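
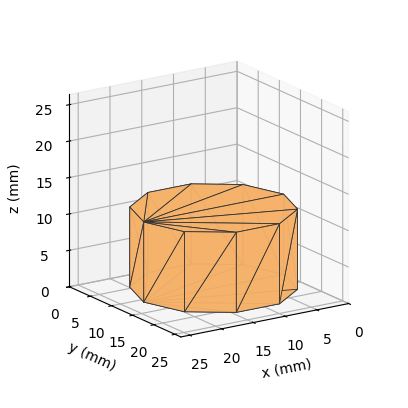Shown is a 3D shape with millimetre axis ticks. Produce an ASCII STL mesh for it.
Reading the render: the shape is a regular 10-sided prism (a cylinder approximated with 10 flat sides), circumscribed radius ≈ 11 mm, height ≈ 11 mm (dimensions read to the nearest mm from the axis ticks). For the STL, each face is triangulated and given an outward normal.

solid part
  facet normal 0.0000 0.0000 -1.0000
    outer loop
      vertex 14.40 21.46 0.00
      vertex 19.90 17.47 0.00
      vertex 22.00 11.00 0.00
    endloop
  endfacet
  facet normal 0.0000 0.0000 -1.0000
    outer loop
      vertex 7.60 21.46 0.00
      vertex 14.40 21.46 0.00
      vertex 22.00 11.00 0.00
    endloop
  endfacet
  facet normal 0.0000 0.0000 -1.0000
    outer loop
      vertex 2.10 17.47 0.00
      vertex 7.60 21.46 0.00
      vertex 22.00 11.00 0.00
    endloop
  endfacet
  facet normal 0.0000 0.0000 -1.0000
    outer loop
      vertex 0.00 11.00 0.00
      vertex 2.10 17.47 0.00
      vertex 22.00 11.00 0.00
    endloop
  endfacet
  facet normal 0.0000 0.0000 -1.0000
    outer loop
      vertex 2.10 4.53 0.00
      vertex 0.00 11.00 0.00
      vertex 22.00 11.00 0.00
    endloop
  endfacet
  facet normal 0.0000 0.0000 -1.0000
    outer loop
      vertex 7.60 0.54 0.00
      vertex 2.10 4.53 0.00
      vertex 22.00 11.00 0.00
    endloop
  endfacet
  facet normal 0.0000 0.0000 -1.0000
    outer loop
      vertex 14.40 0.54 0.00
      vertex 7.60 0.54 0.00
      vertex 22.00 11.00 0.00
    endloop
  endfacet
  facet normal 0.0000 0.0000 -1.0000
    outer loop
      vertex 19.90 4.53 0.00
      vertex 14.40 0.54 0.00
      vertex 22.00 11.00 0.00
    endloop
  endfacet
  facet normal 0.0000 0.0000 1.0000
    outer loop
      vertex 22.00 11.00 11.00
      vertex 19.90 17.47 11.00
      vertex 14.40 21.46 11.00
    endloop
  endfacet
  facet normal 0.0000 0.0000 1.0000
    outer loop
      vertex 22.00 11.00 11.00
      vertex 14.40 21.46 11.00
      vertex 7.60 21.46 11.00
    endloop
  endfacet
  facet normal 0.0000 0.0000 1.0000
    outer loop
      vertex 22.00 11.00 11.00
      vertex 7.60 21.46 11.00
      vertex 2.10 17.47 11.00
    endloop
  endfacet
  facet normal 0.0000 0.0000 1.0000
    outer loop
      vertex 22.00 11.00 11.00
      vertex 2.10 17.47 11.00
      vertex 0.00 11.00 11.00
    endloop
  endfacet
  facet normal 0.0000 0.0000 1.0000
    outer loop
      vertex 22.00 11.00 11.00
      vertex 0.00 11.00 11.00
      vertex 2.10 4.53 11.00
    endloop
  endfacet
  facet normal 0.0000 0.0000 1.0000
    outer loop
      vertex 22.00 11.00 11.00
      vertex 2.10 4.53 11.00
      vertex 7.60 0.54 11.00
    endloop
  endfacet
  facet normal 0.0000 0.0000 1.0000
    outer loop
      vertex 22.00 11.00 11.00
      vertex 7.60 0.54 11.00
      vertex 14.40 0.54 11.00
    endloop
  endfacet
  facet normal 0.0000 0.0000 1.0000
    outer loop
      vertex 22.00 11.00 11.00
      vertex 14.40 0.54 11.00
      vertex 19.90 4.53 11.00
    endloop
  endfacet
  facet normal 0.9512 0.3087 0.0000
    outer loop
      vertex 22.00 11.00 0.00
      vertex 19.90 17.47 0.00
      vertex 19.90 17.47 11.00
    endloop
  endfacet
  facet normal 0.9512 0.3087 0.0000
    outer loop
      vertex 22.00 11.00 0.00
      vertex 19.90 17.47 11.00
      vertex 22.00 11.00 11.00
    endloop
  endfacet
  facet normal 0.5872 0.8094 0.0000
    outer loop
      vertex 19.90 17.47 0.00
      vertex 14.40 21.46 0.00
      vertex 14.40 21.46 11.00
    endloop
  endfacet
  facet normal 0.5872 0.8094 0.0000
    outer loop
      vertex 19.90 17.47 0.00
      vertex 14.40 21.46 11.00
      vertex 19.90 17.47 11.00
    endloop
  endfacet
  facet normal 0.0000 1.0000 0.0000
    outer loop
      vertex 14.40 21.46 0.00
      vertex 7.60 21.46 0.00
      vertex 7.60 21.46 11.00
    endloop
  endfacet
  facet normal 0.0000 1.0000 0.0000
    outer loop
      vertex 14.40 21.46 0.00
      vertex 7.60 21.46 11.00
      vertex 14.40 21.46 11.00
    endloop
  endfacet
  facet normal -0.5872 0.8094 0.0000
    outer loop
      vertex 7.60 21.46 0.00
      vertex 2.10 17.47 0.00
      vertex 2.10 17.47 11.00
    endloop
  endfacet
  facet normal -0.5872 0.8094 0.0000
    outer loop
      vertex 7.60 21.46 0.00
      vertex 2.10 17.47 11.00
      vertex 7.60 21.46 11.00
    endloop
  endfacet
  facet normal -0.9512 0.3087 0.0000
    outer loop
      vertex 2.10 17.47 0.00
      vertex 0.00 11.00 0.00
      vertex 0.00 11.00 11.00
    endloop
  endfacet
  facet normal -0.9512 0.3087 0.0000
    outer loop
      vertex 2.10 17.47 0.00
      vertex 0.00 11.00 11.00
      vertex 2.10 17.47 11.00
    endloop
  endfacet
  facet normal -0.9512 -0.3087 0.0000
    outer loop
      vertex 0.00 11.00 0.00
      vertex 2.10 4.53 0.00
      vertex 2.10 4.53 11.00
    endloop
  endfacet
  facet normal -0.9512 -0.3087 0.0000
    outer loop
      vertex 0.00 11.00 0.00
      vertex 2.10 4.53 11.00
      vertex 0.00 11.00 11.00
    endloop
  endfacet
  facet normal -0.5872 -0.8094 0.0000
    outer loop
      vertex 2.10 4.53 0.00
      vertex 7.60 0.54 0.00
      vertex 7.60 0.54 11.00
    endloop
  endfacet
  facet normal -0.5872 -0.8094 0.0000
    outer loop
      vertex 2.10 4.53 0.00
      vertex 7.60 0.54 11.00
      vertex 2.10 4.53 11.00
    endloop
  endfacet
  facet normal 0.0000 -1.0000 0.0000
    outer loop
      vertex 7.60 0.54 0.00
      vertex 14.40 0.54 0.00
      vertex 14.40 0.54 11.00
    endloop
  endfacet
  facet normal 0.0000 -1.0000 0.0000
    outer loop
      vertex 7.60 0.54 0.00
      vertex 14.40 0.54 11.00
      vertex 7.60 0.54 11.00
    endloop
  endfacet
  facet normal 0.5872 -0.8094 0.0000
    outer loop
      vertex 14.40 0.54 0.00
      vertex 19.90 4.53 0.00
      vertex 19.90 4.53 11.00
    endloop
  endfacet
  facet normal 0.5872 -0.8094 0.0000
    outer loop
      vertex 14.40 0.54 0.00
      vertex 19.90 4.53 11.00
      vertex 14.40 0.54 11.00
    endloop
  endfacet
  facet normal 0.9512 -0.3087 0.0000
    outer loop
      vertex 19.90 4.53 0.00
      vertex 22.00 11.00 0.00
      vertex 22.00 11.00 11.00
    endloop
  endfacet
  facet normal 0.9512 -0.3087 0.0000
    outer loop
      vertex 19.90 4.53 0.00
      vertex 22.00 11.00 11.00
      vertex 19.90 4.53 11.00
    endloop
  endfacet
endsolid part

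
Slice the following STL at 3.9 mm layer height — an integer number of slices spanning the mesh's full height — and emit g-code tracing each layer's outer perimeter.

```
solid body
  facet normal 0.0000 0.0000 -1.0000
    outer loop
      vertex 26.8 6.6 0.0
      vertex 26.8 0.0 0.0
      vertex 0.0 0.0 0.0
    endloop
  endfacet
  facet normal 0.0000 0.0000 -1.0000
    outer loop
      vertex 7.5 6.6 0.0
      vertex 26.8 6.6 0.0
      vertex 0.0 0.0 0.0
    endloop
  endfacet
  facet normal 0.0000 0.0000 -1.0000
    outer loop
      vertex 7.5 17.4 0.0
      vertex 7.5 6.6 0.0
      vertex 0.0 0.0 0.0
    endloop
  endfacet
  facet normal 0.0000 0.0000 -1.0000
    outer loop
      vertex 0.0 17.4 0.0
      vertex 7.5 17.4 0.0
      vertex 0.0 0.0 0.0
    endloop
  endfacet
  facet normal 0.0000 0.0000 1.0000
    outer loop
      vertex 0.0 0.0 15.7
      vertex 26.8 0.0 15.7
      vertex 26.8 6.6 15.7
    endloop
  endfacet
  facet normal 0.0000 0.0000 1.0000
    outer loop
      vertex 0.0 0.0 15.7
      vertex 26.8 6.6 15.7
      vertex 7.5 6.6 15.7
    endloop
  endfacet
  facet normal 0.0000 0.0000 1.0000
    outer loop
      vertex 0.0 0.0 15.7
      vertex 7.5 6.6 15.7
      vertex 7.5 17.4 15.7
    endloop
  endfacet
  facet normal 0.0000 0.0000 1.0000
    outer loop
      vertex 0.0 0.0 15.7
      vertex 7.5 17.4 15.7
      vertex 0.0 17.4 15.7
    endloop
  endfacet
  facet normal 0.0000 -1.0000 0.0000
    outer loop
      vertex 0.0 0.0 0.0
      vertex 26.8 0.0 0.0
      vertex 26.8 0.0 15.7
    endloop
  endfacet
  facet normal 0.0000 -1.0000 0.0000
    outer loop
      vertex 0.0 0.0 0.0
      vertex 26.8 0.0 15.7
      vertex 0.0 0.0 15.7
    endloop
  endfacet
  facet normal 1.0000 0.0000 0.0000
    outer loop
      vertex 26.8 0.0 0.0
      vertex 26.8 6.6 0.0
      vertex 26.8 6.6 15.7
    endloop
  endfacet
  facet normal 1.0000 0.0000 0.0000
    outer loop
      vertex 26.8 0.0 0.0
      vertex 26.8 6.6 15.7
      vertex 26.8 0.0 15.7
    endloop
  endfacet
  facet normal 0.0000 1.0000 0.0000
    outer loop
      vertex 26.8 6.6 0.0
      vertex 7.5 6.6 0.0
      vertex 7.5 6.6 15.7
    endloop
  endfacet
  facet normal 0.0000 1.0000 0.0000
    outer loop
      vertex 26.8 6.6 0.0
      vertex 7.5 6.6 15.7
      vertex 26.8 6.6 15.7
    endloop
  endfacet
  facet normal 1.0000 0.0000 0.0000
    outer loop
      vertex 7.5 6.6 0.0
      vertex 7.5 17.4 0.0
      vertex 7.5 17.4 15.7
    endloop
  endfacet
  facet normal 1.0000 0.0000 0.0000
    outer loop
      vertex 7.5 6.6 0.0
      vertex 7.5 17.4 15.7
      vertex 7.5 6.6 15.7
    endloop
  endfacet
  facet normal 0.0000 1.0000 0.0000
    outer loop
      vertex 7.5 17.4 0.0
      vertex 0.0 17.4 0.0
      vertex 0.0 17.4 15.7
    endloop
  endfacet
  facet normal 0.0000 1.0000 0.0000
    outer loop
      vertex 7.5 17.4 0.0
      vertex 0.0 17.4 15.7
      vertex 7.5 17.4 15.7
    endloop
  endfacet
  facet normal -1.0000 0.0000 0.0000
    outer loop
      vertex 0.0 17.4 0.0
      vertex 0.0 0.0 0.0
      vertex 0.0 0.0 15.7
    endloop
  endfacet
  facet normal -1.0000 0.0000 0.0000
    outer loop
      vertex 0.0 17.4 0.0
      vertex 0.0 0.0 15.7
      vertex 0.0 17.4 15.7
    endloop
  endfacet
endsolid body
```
; perimeter-only toolpath
G21 ; units = mm
G90 ; absolute positioning
G28 ; home
; layer 1
G0 Z3.9
G0 X0.0 Y0.0
G1 X26.8 Y0.0
G1 X26.8 Y6.6
G1 X7.5 Y6.6
G1 X7.5 Y17.4
G1 X0.0 Y17.4
G1 X0.0 Y0.0
; layer 2
G0 Z7.8
G0 X0.0 Y0.0
G1 X26.8 Y0.0
G1 X26.8 Y6.6
G1 X7.5 Y6.6
G1 X7.5 Y17.4
G1 X0.0 Y17.4
G1 X0.0 Y0.0
; layer 3
G0 Z11.8
G0 X0.0 Y0.0
G1 X26.8 Y0.0
G1 X26.8 Y6.6
G1 X7.5 Y6.6
G1 X7.5 Y17.4
G1 X0.0 Y17.4
G1 X0.0 Y0.0
; layer 4
G0 Z15.7
G0 X0.0 Y0.0
G1 X26.8 Y0.0
G1 X26.8 Y6.6
G1 X7.5 Y6.6
G1 X7.5 Y17.4
G1 X0.0 Y17.4
G1 X0.0 Y0.0
M2 ; end

The solid is an L-shaped prism: outer 26.8 × 17.4 mm, arm thicknesses ≈ 6.6 mm (horizontal) and 7.5 mm (vertical), extruded 15.7 mm in z. Slicing at Δz = 3.9 mm — 4 equal slices spanning the solid's height, so layer i sits at z = i·h/4 — gives 4 non-empty perimeters. Each is a 6-segment closed polygon; G0 lifts to the layer z and rapids to the start vertex, then G1 traces the edges.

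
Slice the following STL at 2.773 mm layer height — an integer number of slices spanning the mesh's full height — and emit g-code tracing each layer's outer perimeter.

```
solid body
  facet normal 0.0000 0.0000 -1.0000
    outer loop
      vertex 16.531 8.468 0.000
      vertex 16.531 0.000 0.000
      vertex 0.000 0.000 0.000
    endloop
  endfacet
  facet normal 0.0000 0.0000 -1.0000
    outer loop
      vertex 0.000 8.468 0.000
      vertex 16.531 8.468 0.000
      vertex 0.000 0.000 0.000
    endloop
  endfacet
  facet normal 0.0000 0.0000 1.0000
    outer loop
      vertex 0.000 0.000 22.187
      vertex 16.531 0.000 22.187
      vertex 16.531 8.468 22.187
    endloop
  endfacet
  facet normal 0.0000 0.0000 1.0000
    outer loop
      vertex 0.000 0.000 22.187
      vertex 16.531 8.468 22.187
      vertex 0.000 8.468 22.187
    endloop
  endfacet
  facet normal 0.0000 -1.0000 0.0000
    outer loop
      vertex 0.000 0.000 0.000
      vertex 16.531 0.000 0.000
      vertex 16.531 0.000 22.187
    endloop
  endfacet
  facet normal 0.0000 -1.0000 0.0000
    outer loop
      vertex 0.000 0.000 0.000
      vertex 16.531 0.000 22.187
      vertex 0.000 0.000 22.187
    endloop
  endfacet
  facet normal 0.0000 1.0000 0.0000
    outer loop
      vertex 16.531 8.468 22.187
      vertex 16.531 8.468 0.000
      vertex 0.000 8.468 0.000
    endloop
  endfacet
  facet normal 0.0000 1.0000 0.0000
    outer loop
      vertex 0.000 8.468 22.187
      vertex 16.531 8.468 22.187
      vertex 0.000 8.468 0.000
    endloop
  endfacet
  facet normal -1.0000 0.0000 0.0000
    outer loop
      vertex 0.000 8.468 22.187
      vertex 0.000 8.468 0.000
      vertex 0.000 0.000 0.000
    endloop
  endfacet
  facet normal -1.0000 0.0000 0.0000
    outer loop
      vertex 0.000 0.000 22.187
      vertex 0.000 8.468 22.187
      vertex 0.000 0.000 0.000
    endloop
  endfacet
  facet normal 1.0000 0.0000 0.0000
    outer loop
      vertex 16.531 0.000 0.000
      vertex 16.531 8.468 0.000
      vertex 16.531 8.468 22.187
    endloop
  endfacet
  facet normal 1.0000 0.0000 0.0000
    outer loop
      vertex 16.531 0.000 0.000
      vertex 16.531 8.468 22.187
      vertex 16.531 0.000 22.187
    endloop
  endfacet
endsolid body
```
; perimeter-only toolpath
G21 ; units = mm
G90 ; absolute positioning
G28 ; home
; layer 1
G0 Z2.773
G0 X0.000 Y0.000
G1 X16.531 Y0.000
G1 X16.531 Y8.468
G1 X0.000 Y8.468
G1 X0.000 Y0.000
; layer 2
G0 Z5.547
G0 X0.000 Y0.000
G1 X16.531 Y0.000
G1 X16.531 Y8.468
G1 X0.000 Y8.468
G1 X0.000 Y0.000
; layer 3
G0 Z8.320
G0 X0.000 Y0.000
G1 X16.531 Y0.000
G1 X16.531 Y8.468
G1 X0.000 Y8.468
G1 X0.000 Y0.000
; layer 4
G0 Z11.094
G0 X0.000 Y0.000
G1 X16.531 Y0.000
G1 X16.531 Y8.468
G1 X0.000 Y8.468
G1 X0.000 Y0.000
; layer 5
G0 Z13.867
G0 X0.000 Y0.000
G1 X16.531 Y0.000
G1 X16.531 Y8.468
G1 X0.000 Y8.468
G1 X0.000 Y0.000
; layer 6
G0 Z16.640
G0 X0.000 Y0.000
G1 X16.531 Y0.000
G1 X16.531 Y8.468
G1 X0.000 Y8.468
G1 X0.000 Y0.000
; layer 7
G0 Z19.414
G0 X0.000 Y0.000
G1 X16.531 Y0.000
G1 X16.531 Y8.468
G1 X0.000 Y8.468
G1 X0.000 Y0.000
; layer 8
G0 Z22.187
G0 X0.000 Y0.000
G1 X16.531 Y0.000
G1 X16.531 Y8.468
G1 X0.000 Y8.468
G1 X0.000 Y0.000
M2 ; end

The solid is a rectangular box, roughly 16.5 × 8.47 mm footprint and 22.2 mm tall. Slicing at Δz = 2.773 mm — 8 equal slices spanning the solid's height, so layer i sits at z = i·h/8 — gives 8 non-empty perimeters. Each is a 4-segment closed polygon; G0 lifts to the layer z and rapids to the start vertex, then G1 traces the edges.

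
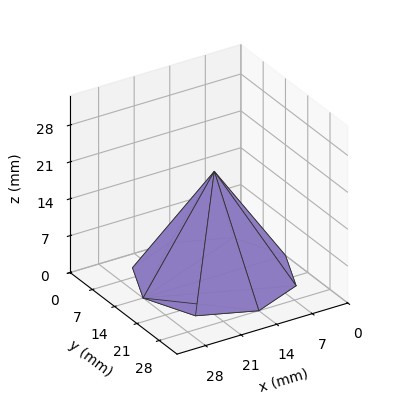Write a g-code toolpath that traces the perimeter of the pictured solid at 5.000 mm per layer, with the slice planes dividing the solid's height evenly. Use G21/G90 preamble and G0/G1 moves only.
Reading the render: the shape is a regular 8-sided pyramid, base circumscribed radius ≈ 14 mm, apex at z ≈ 20 mm (dimensions read to the nearest mm from the axis ticks). For the g-code, the solid's height is divided into equal slices at the stated Δz and each level perimeter traced with G1 moves after a G0 lift.

; perimeter-only toolpath
G21 ; units = mm
G90 ; absolute positioning
G28 ; home
; layer 1
G0 Z5.000
G0 X24.500 Y14.000
G1 X21.424 Y21.424
G1 X14.000 Y24.500
G1 X6.576 Y21.424
G1 X3.500 Y14.000
G1 X6.576 Y6.576
G1 X14.000 Y3.500
G1 X21.424 Y6.576
G1 X24.500 Y14.000
; layer 2
G0 Z10.000
G0 X21.000 Y14.000
G1 X18.950 Y18.950
G1 X14.000 Y21.000
G1 X9.050 Y18.950
G1 X7.000 Y14.000
G1 X9.050 Y9.050
G1 X14.000 Y7.000
G1 X18.950 Y9.050
G1 X21.000 Y14.000
; layer 3
G0 Z15.000
G0 X17.500 Y14.000
G1 X16.475 Y16.475
G1 X14.000 Y17.500
G1 X11.525 Y16.475
G1 X10.500 Y14.000
G1 X11.525 Y11.525
G1 X14.000 Y10.500
G1 X16.475 Y11.525
G1 X17.500 Y14.000
M2 ; end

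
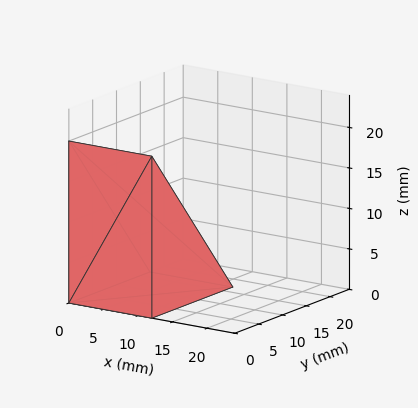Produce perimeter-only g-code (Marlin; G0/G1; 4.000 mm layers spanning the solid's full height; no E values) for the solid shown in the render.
Reading the render: the shape is a wedge (ramp): 12 × 17 mm base, rising to 20 mm along the y=0 edge and sloping linearly to z=0 at y=17 (dimensions read to the nearest mm from the axis ticks). For the g-code, the solid's height is divided into equal slices at the stated Δz and each level perimeter traced with G1 moves after a G0 lift.

; perimeter-only toolpath
G21 ; units = mm
G90 ; absolute positioning
G28 ; home
; layer 1
G0 Z4.000
G0 X0.000 Y0.000
G1 X12.000 Y0.000
G1 X12.000 Y13.600
G1 X0.000 Y13.600
G1 X0.000 Y0.000
; layer 2
G0 Z8.000
G0 X0.000 Y0.000
G1 X12.000 Y0.000
G1 X12.000 Y10.200
G1 X0.000 Y10.200
G1 X0.000 Y0.000
; layer 3
G0 Z12.000
G0 X0.000 Y0.000
G1 X12.000 Y0.000
G1 X12.000 Y6.800
G1 X0.000 Y6.800
G1 X0.000 Y0.000
; layer 4
G0 Z16.000
G0 X0.000 Y0.000
G1 X12.000 Y0.000
G1 X12.000 Y3.400
G1 X0.000 Y3.400
G1 X0.000 Y0.000
M2 ; end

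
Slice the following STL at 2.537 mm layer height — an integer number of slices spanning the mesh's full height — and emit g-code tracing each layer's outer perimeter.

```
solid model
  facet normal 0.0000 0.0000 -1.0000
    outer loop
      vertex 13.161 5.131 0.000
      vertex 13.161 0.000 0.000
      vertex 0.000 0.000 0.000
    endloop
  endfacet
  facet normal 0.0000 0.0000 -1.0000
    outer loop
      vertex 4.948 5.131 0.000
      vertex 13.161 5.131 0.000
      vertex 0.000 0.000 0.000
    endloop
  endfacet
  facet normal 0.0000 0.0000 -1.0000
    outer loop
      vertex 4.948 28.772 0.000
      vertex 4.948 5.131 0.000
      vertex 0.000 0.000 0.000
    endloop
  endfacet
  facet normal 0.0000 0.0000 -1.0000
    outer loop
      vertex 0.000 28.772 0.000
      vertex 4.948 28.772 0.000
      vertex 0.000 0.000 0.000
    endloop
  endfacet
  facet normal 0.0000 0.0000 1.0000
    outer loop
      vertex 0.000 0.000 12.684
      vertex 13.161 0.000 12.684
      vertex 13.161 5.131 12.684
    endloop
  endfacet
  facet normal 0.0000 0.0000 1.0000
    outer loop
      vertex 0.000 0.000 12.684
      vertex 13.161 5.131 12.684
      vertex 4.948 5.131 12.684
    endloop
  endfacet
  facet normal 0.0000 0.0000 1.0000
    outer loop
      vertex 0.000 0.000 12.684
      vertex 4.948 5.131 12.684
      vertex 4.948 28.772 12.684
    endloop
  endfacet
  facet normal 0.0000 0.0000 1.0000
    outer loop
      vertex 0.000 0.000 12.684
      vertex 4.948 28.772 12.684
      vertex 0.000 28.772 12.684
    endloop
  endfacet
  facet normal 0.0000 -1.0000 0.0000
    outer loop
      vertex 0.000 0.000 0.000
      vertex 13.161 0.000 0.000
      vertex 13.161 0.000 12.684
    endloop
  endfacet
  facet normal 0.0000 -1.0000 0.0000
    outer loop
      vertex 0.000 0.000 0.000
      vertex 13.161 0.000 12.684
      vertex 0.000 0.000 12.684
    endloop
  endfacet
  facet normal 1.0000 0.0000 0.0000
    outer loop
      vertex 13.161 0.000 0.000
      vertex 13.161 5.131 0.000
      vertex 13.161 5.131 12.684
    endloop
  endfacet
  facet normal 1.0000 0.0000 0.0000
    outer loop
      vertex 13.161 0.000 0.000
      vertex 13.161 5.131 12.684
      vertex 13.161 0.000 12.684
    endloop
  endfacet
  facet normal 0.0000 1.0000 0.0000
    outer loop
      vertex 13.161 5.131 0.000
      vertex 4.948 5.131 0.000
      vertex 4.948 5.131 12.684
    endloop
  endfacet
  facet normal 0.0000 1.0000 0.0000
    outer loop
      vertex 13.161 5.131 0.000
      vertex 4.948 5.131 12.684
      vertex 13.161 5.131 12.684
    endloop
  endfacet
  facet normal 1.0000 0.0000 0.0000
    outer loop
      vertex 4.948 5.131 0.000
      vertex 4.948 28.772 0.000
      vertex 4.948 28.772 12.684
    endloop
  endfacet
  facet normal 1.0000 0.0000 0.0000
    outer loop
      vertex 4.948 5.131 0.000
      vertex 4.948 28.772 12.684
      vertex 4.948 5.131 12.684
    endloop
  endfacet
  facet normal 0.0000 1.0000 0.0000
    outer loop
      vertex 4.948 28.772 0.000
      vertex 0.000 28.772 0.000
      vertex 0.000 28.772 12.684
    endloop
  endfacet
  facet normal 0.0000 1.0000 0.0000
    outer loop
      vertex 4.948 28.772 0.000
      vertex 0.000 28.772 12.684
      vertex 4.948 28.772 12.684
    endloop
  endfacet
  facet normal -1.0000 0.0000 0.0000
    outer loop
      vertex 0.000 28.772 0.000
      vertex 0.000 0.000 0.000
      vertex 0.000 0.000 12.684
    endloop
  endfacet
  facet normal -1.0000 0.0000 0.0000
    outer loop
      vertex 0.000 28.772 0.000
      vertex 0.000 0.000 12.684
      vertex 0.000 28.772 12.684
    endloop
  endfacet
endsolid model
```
; perimeter-only toolpath
G21 ; units = mm
G90 ; absolute positioning
G28 ; home
; layer 1
G0 Z2.537
G0 X0.000 Y0.000
G1 X13.161 Y0.000
G1 X13.161 Y5.131
G1 X4.948 Y5.131
G1 X4.948 Y28.772
G1 X0.000 Y28.772
G1 X0.000 Y0.000
; layer 2
G0 Z5.074
G0 X0.000 Y0.000
G1 X13.161 Y0.000
G1 X13.161 Y5.131
G1 X4.948 Y5.131
G1 X4.948 Y28.772
G1 X0.000 Y28.772
G1 X0.000 Y0.000
; layer 3
G0 Z7.610
G0 X0.000 Y0.000
G1 X13.161 Y0.000
G1 X13.161 Y5.131
G1 X4.948 Y5.131
G1 X4.948 Y28.772
G1 X0.000 Y28.772
G1 X0.000 Y0.000
; layer 4
G0 Z10.147
G0 X0.000 Y0.000
G1 X13.161 Y0.000
G1 X13.161 Y5.131
G1 X4.948 Y5.131
G1 X4.948 Y28.772
G1 X0.000 Y28.772
G1 X0.000 Y0.000
; layer 5
G0 Z12.684
G0 X0.000 Y0.000
G1 X13.161 Y0.000
G1 X13.161 Y5.131
G1 X4.948 Y5.131
G1 X4.948 Y28.772
G1 X0.000 Y28.772
G1 X0.000 Y0.000
M2 ; end

The solid is an L-shaped prism: outer 13.2 × 28.8 mm, arm thicknesses ≈ 5.13 mm (horizontal) and 4.95 mm (vertical), extruded 12.7 mm in z. Slicing at Δz = 2.537 mm — 5 equal slices spanning the solid's height, so layer i sits at z = i·h/5 — gives 5 non-empty perimeters. Each is a 6-segment closed polygon; G0 lifts to the layer z and rapids to the start vertex, then G1 traces the edges.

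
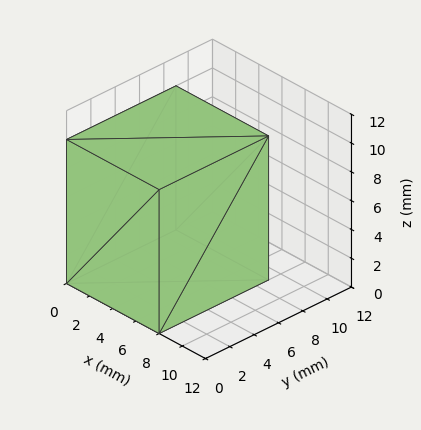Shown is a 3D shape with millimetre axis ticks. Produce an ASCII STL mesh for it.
Reading the render: the shape is a rectangular box, roughly 8 × 9 mm footprint and 10 mm tall (dimensions read to the nearest mm from the axis ticks). For the STL, each face is triangulated and given an outward normal.

solid part
  facet normal 0.0000 0.0000 -1.0000
    outer loop
      vertex 8.0 9.0 0.0
      vertex 8.0 0.0 0.0
      vertex 0.0 0.0 0.0
    endloop
  endfacet
  facet normal 0.0000 0.0000 -1.0000
    outer loop
      vertex 0.0 9.0 0.0
      vertex 8.0 9.0 0.0
      vertex 0.0 0.0 0.0
    endloop
  endfacet
  facet normal 0.0000 0.0000 1.0000
    outer loop
      vertex 0.0 0.0 10.0
      vertex 8.0 0.0 10.0
      vertex 8.0 9.0 10.0
    endloop
  endfacet
  facet normal 0.0000 0.0000 1.0000
    outer loop
      vertex 0.0 0.0 10.0
      vertex 8.0 9.0 10.0
      vertex 0.0 9.0 10.0
    endloop
  endfacet
  facet normal 0.0000 -1.0000 0.0000
    outer loop
      vertex 0.0 0.0 0.0
      vertex 8.0 0.0 0.0
      vertex 8.0 0.0 10.0
    endloop
  endfacet
  facet normal 0.0000 -1.0000 0.0000
    outer loop
      vertex 0.0 0.0 0.0
      vertex 8.0 0.0 10.0
      vertex 0.0 0.0 10.0
    endloop
  endfacet
  facet normal 0.0000 1.0000 0.0000
    outer loop
      vertex 8.0 9.0 10.0
      vertex 8.0 9.0 0.0
      vertex 0.0 9.0 0.0
    endloop
  endfacet
  facet normal 0.0000 1.0000 0.0000
    outer loop
      vertex 0.0 9.0 10.0
      vertex 8.0 9.0 10.0
      vertex 0.0 9.0 0.0
    endloop
  endfacet
  facet normal -1.0000 0.0000 0.0000
    outer loop
      vertex 0.0 9.0 10.0
      vertex 0.0 9.0 0.0
      vertex 0.0 0.0 0.0
    endloop
  endfacet
  facet normal -1.0000 0.0000 0.0000
    outer loop
      vertex 0.0 0.0 10.0
      vertex 0.0 9.0 10.0
      vertex 0.0 0.0 0.0
    endloop
  endfacet
  facet normal 1.0000 0.0000 0.0000
    outer loop
      vertex 8.0 0.0 0.0
      vertex 8.0 9.0 0.0
      vertex 8.0 9.0 10.0
    endloop
  endfacet
  facet normal 1.0000 0.0000 0.0000
    outer loop
      vertex 8.0 0.0 0.0
      vertex 8.0 9.0 10.0
      vertex 8.0 0.0 10.0
    endloop
  endfacet
endsolid part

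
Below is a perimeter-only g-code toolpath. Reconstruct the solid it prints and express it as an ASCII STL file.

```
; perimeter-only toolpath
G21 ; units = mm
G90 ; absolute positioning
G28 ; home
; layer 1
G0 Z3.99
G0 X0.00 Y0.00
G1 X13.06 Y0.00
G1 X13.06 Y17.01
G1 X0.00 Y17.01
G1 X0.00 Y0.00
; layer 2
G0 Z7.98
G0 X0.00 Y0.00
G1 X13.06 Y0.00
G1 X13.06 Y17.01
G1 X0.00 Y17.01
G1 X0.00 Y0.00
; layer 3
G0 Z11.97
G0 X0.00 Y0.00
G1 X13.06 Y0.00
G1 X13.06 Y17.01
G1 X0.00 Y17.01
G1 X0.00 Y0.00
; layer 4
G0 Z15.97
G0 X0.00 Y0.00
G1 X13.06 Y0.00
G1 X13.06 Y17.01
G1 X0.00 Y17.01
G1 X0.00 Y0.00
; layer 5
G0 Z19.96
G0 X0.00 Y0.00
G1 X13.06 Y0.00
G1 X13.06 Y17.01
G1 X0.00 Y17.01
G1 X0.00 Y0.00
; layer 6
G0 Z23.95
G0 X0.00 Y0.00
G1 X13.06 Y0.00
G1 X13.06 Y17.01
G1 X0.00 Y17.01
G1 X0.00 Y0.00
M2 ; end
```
solid part
  facet normal 0.0000 0.0000 -1.0000
    outer loop
      vertex 13.06 17.01 0.00
      vertex 13.06 0.00 0.00
      vertex 0.00 0.00 0.00
    endloop
  endfacet
  facet normal 0.0000 0.0000 -1.0000
    outer loop
      vertex 0.00 17.01 0.00
      vertex 13.06 17.01 0.00
      vertex 0.00 0.00 0.00
    endloop
  endfacet
  facet normal 0.0000 0.0000 1.0000
    outer loop
      vertex 0.00 0.00 23.95
      vertex 13.06 0.00 23.95
      vertex 13.06 17.01 23.95
    endloop
  endfacet
  facet normal 0.0000 0.0000 1.0000
    outer loop
      vertex 0.00 0.00 23.95
      vertex 13.06 17.01 23.95
      vertex 0.00 17.01 23.95
    endloop
  endfacet
  facet normal 0.0000 -1.0000 0.0000
    outer loop
      vertex 0.00 0.00 0.00
      vertex 13.06 0.00 0.00
      vertex 13.06 0.00 23.95
    endloop
  endfacet
  facet normal 0.0000 -1.0000 0.0000
    outer loop
      vertex 0.00 0.00 0.00
      vertex 13.06 0.00 23.95
      vertex 0.00 0.00 23.95
    endloop
  endfacet
  facet normal 0.0000 1.0000 0.0000
    outer loop
      vertex 13.06 17.01 23.95
      vertex 13.06 17.01 0.00
      vertex 0.00 17.01 0.00
    endloop
  endfacet
  facet normal 0.0000 1.0000 0.0000
    outer loop
      vertex 0.00 17.01 23.95
      vertex 13.06 17.01 23.95
      vertex 0.00 17.01 0.00
    endloop
  endfacet
  facet normal -1.0000 0.0000 0.0000
    outer loop
      vertex 0.00 17.01 23.95
      vertex 0.00 17.01 0.00
      vertex 0.00 0.00 0.00
    endloop
  endfacet
  facet normal -1.0000 0.0000 0.0000
    outer loop
      vertex 0.00 0.00 23.95
      vertex 0.00 17.01 23.95
      vertex 0.00 0.00 0.00
    endloop
  endfacet
  facet normal 1.0000 0.0000 0.0000
    outer loop
      vertex 13.06 0.00 0.00
      vertex 13.06 17.01 0.00
      vertex 13.06 17.01 23.95
    endloop
  endfacet
  facet normal 1.0000 0.0000 0.0000
    outer loop
      vertex 13.06 0.00 0.00
      vertex 13.06 17.01 23.95
      vertex 13.06 0.00 23.95
    endloop
  endfacet
endsolid part

The G0 Z moves step by Δz≈3.99 mm. Every layer's G1 loop is the same polygon, so the solid is a straight extrusion of it from z=0 to z≈23.9. Closing with flat bottom and top caps and triangulating gives 12 facets — a rectangular box, roughly 13.1 × 17 mm footprint and 23.9 mm tall.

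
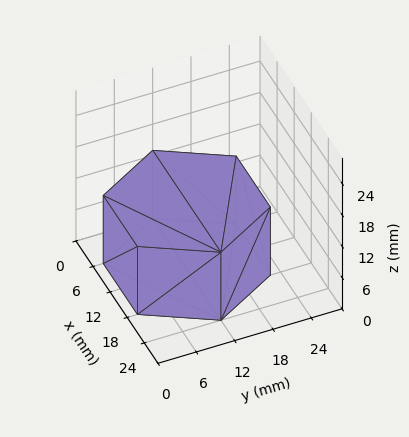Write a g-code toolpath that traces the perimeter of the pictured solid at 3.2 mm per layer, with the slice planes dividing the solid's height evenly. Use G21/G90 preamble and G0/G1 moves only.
Reading the render: the shape is a regular 6-sided prism (a cylinder approximated with 6 flat sides), circumscribed radius ≈ 12 mm, height ≈ 13 mm (dimensions read to the nearest mm from the axis ticks). For the g-code, the solid's height is divided into equal slices at the stated Δz and each level perimeter traced with G1 moves after a G0 lift.

; perimeter-only toolpath
G21 ; units = mm
G90 ; absolute positioning
G28 ; home
; layer 1
G0 Z3.2
G0 X24.0 Y12.0
G1 X18.0 Y22.4
G1 X6.0 Y22.4
G1 X0.0 Y12.0
G1 X6.0 Y1.6
G1 X18.0 Y1.6
G1 X24.0 Y12.0
; layer 2
G0 Z6.5
G0 X24.0 Y12.0
G1 X18.0 Y22.4
G1 X6.0 Y22.4
G1 X0.0 Y12.0
G1 X6.0 Y1.6
G1 X18.0 Y1.6
G1 X24.0 Y12.0
; layer 3
G0 Z9.8
G0 X24.0 Y12.0
G1 X18.0 Y22.4
G1 X6.0 Y22.4
G1 X0.0 Y12.0
G1 X6.0 Y1.6
G1 X18.0 Y1.6
G1 X24.0 Y12.0
; layer 4
G0 Z13.0
G0 X24.0 Y12.0
G1 X18.0 Y22.4
G1 X6.0 Y22.4
G1 X0.0 Y12.0
G1 X6.0 Y1.6
G1 X18.0 Y1.6
G1 X24.0 Y12.0
M2 ; end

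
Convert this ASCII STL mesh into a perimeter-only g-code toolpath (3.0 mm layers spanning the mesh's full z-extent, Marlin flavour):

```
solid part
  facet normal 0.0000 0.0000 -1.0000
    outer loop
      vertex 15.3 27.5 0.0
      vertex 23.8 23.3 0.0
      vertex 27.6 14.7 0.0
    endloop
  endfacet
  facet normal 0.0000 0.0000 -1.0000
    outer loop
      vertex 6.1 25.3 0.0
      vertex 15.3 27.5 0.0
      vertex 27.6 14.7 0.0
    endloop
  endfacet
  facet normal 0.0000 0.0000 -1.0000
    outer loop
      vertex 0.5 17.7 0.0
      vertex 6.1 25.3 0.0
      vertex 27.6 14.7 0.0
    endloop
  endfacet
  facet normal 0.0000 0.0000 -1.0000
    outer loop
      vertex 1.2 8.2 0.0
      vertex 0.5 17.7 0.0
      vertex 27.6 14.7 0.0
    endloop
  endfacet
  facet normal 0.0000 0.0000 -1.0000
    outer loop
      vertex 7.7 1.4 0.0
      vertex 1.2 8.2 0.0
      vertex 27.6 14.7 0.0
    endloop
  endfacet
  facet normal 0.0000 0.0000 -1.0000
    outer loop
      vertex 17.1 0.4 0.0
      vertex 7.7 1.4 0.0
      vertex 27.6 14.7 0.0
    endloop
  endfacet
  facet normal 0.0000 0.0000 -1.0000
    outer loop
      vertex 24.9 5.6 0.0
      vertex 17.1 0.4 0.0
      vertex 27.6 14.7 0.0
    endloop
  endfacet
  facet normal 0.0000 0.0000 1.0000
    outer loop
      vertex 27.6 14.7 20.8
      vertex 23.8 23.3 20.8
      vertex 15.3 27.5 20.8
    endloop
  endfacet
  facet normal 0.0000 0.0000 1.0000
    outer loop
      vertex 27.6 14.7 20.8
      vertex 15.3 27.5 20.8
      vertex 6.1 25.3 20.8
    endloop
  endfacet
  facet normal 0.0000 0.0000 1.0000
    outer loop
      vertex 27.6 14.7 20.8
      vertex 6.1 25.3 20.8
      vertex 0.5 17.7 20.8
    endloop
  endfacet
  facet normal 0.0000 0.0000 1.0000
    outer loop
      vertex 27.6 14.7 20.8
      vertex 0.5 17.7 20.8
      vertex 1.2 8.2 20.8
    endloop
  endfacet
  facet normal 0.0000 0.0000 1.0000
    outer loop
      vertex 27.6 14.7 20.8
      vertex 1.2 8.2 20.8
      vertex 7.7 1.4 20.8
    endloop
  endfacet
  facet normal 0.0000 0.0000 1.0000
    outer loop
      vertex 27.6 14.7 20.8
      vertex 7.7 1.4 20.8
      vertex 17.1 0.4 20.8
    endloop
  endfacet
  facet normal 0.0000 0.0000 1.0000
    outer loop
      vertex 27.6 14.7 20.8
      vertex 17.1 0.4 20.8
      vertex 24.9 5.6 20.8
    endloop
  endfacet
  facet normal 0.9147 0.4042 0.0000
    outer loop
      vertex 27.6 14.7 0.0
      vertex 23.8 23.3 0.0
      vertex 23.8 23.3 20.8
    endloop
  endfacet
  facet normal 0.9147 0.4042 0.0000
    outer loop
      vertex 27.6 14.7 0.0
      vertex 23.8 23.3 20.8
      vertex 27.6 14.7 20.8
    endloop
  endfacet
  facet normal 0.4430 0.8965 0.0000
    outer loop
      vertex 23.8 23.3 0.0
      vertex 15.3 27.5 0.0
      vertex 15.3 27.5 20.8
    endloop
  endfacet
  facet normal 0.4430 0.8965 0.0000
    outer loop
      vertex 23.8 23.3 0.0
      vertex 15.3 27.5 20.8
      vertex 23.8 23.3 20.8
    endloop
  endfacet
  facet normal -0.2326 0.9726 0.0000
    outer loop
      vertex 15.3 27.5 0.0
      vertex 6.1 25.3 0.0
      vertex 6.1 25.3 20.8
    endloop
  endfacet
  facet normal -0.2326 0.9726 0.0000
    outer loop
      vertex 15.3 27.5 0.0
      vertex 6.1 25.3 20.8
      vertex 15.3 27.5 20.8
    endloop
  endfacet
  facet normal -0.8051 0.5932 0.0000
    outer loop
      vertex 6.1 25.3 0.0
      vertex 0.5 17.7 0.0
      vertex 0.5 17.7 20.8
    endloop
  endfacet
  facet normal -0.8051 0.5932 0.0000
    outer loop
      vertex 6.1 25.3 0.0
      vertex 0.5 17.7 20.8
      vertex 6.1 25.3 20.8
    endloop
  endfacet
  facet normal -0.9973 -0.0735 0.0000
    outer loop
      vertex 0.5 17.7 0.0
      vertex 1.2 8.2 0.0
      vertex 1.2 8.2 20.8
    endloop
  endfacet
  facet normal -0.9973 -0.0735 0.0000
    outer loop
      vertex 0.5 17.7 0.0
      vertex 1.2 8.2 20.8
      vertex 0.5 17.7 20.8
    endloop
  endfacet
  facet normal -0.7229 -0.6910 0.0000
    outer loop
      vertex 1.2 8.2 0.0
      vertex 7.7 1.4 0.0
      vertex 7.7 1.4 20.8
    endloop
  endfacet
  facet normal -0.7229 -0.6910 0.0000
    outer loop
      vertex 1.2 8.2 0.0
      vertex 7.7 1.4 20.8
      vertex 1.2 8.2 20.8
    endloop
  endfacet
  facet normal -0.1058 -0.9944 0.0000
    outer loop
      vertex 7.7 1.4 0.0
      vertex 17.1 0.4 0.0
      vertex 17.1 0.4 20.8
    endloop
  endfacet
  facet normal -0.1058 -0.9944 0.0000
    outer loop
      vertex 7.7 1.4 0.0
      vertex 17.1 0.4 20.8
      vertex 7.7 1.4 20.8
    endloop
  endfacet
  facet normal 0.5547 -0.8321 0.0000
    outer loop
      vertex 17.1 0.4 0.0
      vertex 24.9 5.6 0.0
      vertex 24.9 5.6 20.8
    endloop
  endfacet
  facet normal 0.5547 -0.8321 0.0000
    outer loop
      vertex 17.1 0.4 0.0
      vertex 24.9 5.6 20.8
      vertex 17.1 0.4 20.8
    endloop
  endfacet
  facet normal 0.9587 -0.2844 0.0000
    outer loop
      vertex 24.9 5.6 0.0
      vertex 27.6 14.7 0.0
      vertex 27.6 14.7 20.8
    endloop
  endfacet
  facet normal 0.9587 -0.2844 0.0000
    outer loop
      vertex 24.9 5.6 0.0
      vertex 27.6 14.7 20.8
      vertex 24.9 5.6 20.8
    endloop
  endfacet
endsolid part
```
; perimeter-only toolpath
G21 ; units = mm
G90 ; absolute positioning
G28 ; home
; layer 1
G0 Z3.0
G0 X27.6 Y14.7
G1 X23.8 Y23.3
G1 X15.3 Y27.5
G1 X6.1 Y25.3
G1 X0.5 Y17.7
G1 X1.2 Y8.2
G1 X7.7 Y1.4
G1 X17.1 Y0.4
G1 X24.9 Y5.6
G1 X27.6 Y14.7
; layer 2
G0 Z5.9
G0 X27.6 Y14.7
G1 X23.8 Y23.3
G1 X15.3 Y27.5
G1 X6.1 Y25.3
G1 X0.5 Y17.7
G1 X1.2 Y8.2
G1 X7.7 Y1.4
G1 X17.1 Y0.4
G1 X24.9 Y5.6
G1 X27.6 Y14.7
; layer 3
G0 Z8.9
G0 X27.6 Y14.7
G1 X23.8 Y23.3
G1 X15.3 Y27.5
G1 X6.1 Y25.3
G1 X0.5 Y17.7
G1 X1.2 Y8.2
G1 X7.7 Y1.4
G1 X17.1 Y0.4
G1 X24.9 Y5.6
G1 X27.6 Y14.7
; layer 4
G0 Z11.9
G0 X27.6 Y14.7
G1 X23.8 Y23.3
G1 X15.3 Y27.5
G1 X6.1 Y25.3
G1 X0.5 Y17.7
G1 X1.2 Y8.2
G1 X7.7 Y1.4
G1 X17.1 Y0.4
G1 X24.9 Y5.6
G1 X27.6 Y14.7
; layer 5
G0 Z14.9
G0 X27.6 Y14.7
G1 X23.8 Y23.3
G1 X15.3 Y27.5
G1 X6.1 Y25.3
G1 X0.5 Y17.7
G1 X1.2 Y8.2
G1 X7.7 Y1.4
G1 X17.1 Y0.4
G1 X24.9 Y5.6
G1 X27.6 Y14.7
; layer 6
G0 Z17.8
G0 X27.6 Y14.7
G1 X23.8 Y23.3
G1 X15.3 Y27.5
G1 X6.1 Y25.3
G1 X0.5 Y17.7
G1 X1.2 Y8.2
G1 X7.7 Y1.4
G1 X17.1 Y0.4
G1 X24.9 Y5.6
G1 X27.6 Y14.7
; layer 7
G0 Z20.8
G0 X27.6 Y14.7
G1 X23.8 Y23.3
G1 X15.3 Y27.5
G1 X6.1 Y25.3
G1 X0.5 Y17.7
G1 X1.2 Y8.2
G1 X7.7 Y1.4
G1 X17.1 Y0.4
G1 X24.9 Y5.6
G1 X27.6 Y14.7
M2 ; end

The solid is a regular 9-sided prism (a cylinder approximated with 9 flat sides), circumscribed radius ≈ 13.8 mm, height ≈ 20.8 mm. Slicing at Δz = 3.0 mm — 7 equal slices spanning the solid's height, so layer i sits at z = i·h/7 — gives 7 non-empty perimeters. Each is a 9-segment closed polygon; G0 lifts to the layer z and rapids to the start vertex, then G1 traces the edges.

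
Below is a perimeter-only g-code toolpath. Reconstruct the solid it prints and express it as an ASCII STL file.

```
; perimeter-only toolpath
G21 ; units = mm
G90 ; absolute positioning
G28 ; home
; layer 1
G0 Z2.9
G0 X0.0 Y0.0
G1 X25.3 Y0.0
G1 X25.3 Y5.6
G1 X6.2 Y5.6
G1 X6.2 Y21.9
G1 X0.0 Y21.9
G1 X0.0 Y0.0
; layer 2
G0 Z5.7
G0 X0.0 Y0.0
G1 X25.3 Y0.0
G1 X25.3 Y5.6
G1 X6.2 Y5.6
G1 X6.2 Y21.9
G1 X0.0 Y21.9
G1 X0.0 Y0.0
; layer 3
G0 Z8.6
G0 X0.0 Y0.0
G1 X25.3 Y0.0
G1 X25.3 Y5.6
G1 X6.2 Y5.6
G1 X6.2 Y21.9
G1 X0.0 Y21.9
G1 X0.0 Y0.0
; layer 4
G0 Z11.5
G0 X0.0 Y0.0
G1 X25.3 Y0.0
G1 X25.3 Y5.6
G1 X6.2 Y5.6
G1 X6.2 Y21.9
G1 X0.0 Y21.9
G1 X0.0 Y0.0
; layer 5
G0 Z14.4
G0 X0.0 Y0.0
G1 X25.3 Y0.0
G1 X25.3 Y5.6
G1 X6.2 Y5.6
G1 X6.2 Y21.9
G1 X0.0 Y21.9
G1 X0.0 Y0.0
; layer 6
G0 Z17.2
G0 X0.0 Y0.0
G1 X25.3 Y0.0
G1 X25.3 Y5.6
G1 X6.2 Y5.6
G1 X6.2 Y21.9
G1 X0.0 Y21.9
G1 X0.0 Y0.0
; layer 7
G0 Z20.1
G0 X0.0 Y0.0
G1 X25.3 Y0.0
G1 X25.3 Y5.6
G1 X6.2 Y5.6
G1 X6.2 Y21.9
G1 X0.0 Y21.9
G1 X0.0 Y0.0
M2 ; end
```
solid part
  facet normal 0.0000 0.0000 -1.0000
    outer loop
      vertex 25.3 5.6 0.0
      vertex 25.3 0.0 0.0
      vertex 0.0 0.0 0.0
    endloop
  endfacet
  facet normal 0.0000 0.0000 -1.0000
    outer loop
      vertex 6.2 5.6 0.0
      vertex 25.3 5.6 0.0
      vertex 0.0 0.0 0.0
    endloop
  endfacet
  facet normal 0.0000 0.0000 -1.0000
    outer loop
      vertex 6.2 21.9 0.0
      vertex 6.2 5.6 0.0
      vertex 0.0 0.0 0.0
    endloop
  endfacet
  facet normal 0.0000 0.0000 -1.0000
    outer loop
      vertex 0.0 21.9 0.0
      vertex 6.2 21.9 0.0
      vertex 0.0 0.0 0.0
    endloop
  endfacet
  facet normal 0.0000 0.0000 1.0000
    outer loop
      vertex 0.0 0.0 20.1
      vertex 25.3 0.0 20.1
      vertex 25.3 5.6 20.1
    endloop
  endfacet
  facet normal 0.0000 0.0000 1.0000
    outer loop
      vertex 0.0 0.0 20.1
      vertex 25.3 5.6 20.1
      vertex 6.2 5.6 20.1
    endloop
  endfacet
  facet normal 0.0000 0.0000 1.0000
    outer loop
      vertex 0.0 0.0 20.1
      vertex 6.2 5.6 20.1
      vertex 6.2 21.9 20.1
    endloop
  endfacet
  facet normal 0.0000 0.0000 1.0000
    outer loop
      vertex 0.0 0.0 20.1
      vertex 6.2 21.9 20.1
      vertex 0.0 21.9 20.1
    endloop
  endfacet
  facet normal 0.0000 -1.0000 0.0000
    outer loop
      vertex 0.0 0.0 0.0
      vertex 25.3 0.0 0.0
      vertex 25.3 0.0 20.1
    endloop
  endfacet
  facet normal 0.0000 -1.0000 0.0000
    outer loop
      vertex 0.0 0.0 0.0
      vertex 25.3 0.0 20.1
      vertex 0.0 0.0 20.1
    endloop
  endfacet
  facet normal 1.0000 0.0000 0.0000
    outer loop
      vertex 25.3 0.0 0.0
      vertex 25.3 5.6 0.0
      vertex 25.3 5.6 20.1
    endloop
  endfacet
  facet normal 1.0000 0.0000 0.0000
    outer loop
      vertex 25.3 0.0 0.0
      vertex 25.3 5.6 20.1
      vertex 25.3 0.0 20.1
    endloop
  endfacet
  facet normal 0.0000 1.0000 0.0000
    outer loop
      vertex 25.3 5.6 0.0
      vertex 6.2 5.6 0.0
      vertex 6.2 5.6 20.1
    endloop
  endfacet
  facet normal 0.0000 1.0000 0.0000
    outer loop
      vertex 25.3 5.6 0.0
      vertex 6.2 5.6 20.1
      vertex 25.3 5.6 20.1
    endloop
  endfacet
  facet normal 1.0000 0.0000 0.0000
    outer loop
      vertex 6.2 5.6 0.0
      vertex 6.2 21.9 0.0
      vertex 6.2 21.9 20.1
    endloop
  endfacet
  facet normal 1.0000 0.0000 0.0000
    outer loop
      vertex 6.2 5.6 0.0
      vertex 6.2 21.9 20.1
      vertex 6.2 5.6 20.1
    endloop
  endfacet
  facet normal 0.0000 1.0000 0.0000
    outer loop
      vertex 6.2 21.9 0.0
      vertex 0.0 21.9 0.0
      vertex 0.0 21.9 20.1
    endloop
  endfacet
  facet normal 0.0000 1.0000 0.0000
    outer loop
      vertex 6.2 21.9 0.0
      vertex 0.0 21.9 20.1
      vertex 6.2 21.9 20.1
    endloop
  endfacet
  facet normal -1.0000 0.0000 0.0000
    outer loop
      vertex 0.0 21.9 0.0
      vertex 0.0 0.0 0.0
      vertex 0.0 0.0 20.1
    endloop
  endfacet
  facet normal -1.0000 0.0000 0.0000
    outer loop
      vertex 0.0 21.9 0.0
      vertex 0.0 0.0 20.1
      vertex 0.0 21.9 20.1
    endloop
  endfacet
endsolid part

The G0 Z moves step by Δz≈2.9 mm. Every layer's G1 loop is the same polygon, so the solid is a straight extrusion of it from z=0 to z≈20.1. Closing with flat bottom and top caps and triangulating gives 20 facets — an L-shaped prism: outer 25.3 × 21.9 mm, arm thicknesses ≈ 5.6 mm (horizontal) and 6.2 mm (vertical), extruded 20.1 mm in z.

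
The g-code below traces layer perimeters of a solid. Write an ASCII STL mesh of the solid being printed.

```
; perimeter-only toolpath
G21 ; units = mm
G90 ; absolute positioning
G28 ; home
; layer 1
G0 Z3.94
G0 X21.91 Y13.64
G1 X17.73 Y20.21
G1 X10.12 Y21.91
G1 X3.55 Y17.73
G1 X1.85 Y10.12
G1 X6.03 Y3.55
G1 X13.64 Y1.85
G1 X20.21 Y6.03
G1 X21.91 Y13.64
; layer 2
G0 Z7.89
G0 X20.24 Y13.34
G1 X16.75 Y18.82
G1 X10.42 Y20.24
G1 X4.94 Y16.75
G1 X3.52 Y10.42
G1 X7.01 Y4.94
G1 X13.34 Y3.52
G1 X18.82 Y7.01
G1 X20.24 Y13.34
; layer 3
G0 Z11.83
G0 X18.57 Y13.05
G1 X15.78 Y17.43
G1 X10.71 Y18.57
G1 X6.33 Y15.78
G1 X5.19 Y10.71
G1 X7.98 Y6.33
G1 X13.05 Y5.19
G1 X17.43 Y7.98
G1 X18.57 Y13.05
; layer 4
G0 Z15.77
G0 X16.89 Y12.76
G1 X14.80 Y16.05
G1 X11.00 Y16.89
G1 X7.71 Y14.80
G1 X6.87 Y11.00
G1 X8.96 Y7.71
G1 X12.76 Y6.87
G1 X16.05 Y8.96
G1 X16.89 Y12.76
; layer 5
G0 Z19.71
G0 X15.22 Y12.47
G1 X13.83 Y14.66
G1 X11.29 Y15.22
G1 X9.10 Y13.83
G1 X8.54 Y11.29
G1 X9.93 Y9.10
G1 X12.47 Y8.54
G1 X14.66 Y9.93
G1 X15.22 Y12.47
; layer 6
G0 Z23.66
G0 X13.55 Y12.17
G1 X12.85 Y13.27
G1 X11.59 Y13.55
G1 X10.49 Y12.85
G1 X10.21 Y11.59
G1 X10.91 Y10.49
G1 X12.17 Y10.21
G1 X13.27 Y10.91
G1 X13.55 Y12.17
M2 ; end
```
solid part
  facet normal 0.0000 0.0000 -1.0000
    outer loop
      vertex 9.83 23.58 0.00
      vertex 18.70 21.60 0.00
      vertex 23.58 13.93 0.00
    endloop
  endfacet
  facet normal 0.0000 0.0000 -1.0000
    outer loop
      vertex 2.16 18.70 0.00
      vertex 9.83 23.58 0.00
      vertex 23.58 13.93 0.00
    endloop
  endfacet
  facet normal 0.0000 0.0000 -1.0000
    outer loop
      vertex 0.18 9.83 0.00
      vertex 2.16 18.70 0.00
      vertex 23.58 13.93 0.00
    endloop
  endfacet
  facet normal 0.0000 0.0000 -1.0000
    outer loop
      vertex 5.06 2.16 0.00
      vertex 0.18 9.83 0.00
      vertex 23.58 13.93 0.00
    endloop
  endfacet
  facet normal 0.0000 0.0000 -1.0000
    outer loop
      vertex 13.93 0.18 0.00
      vertex 5.06 2.16 0.00
      vertex 23.58 13.93 0.00
    endloop
  endfacet
  facet normal 0.0000 0.0000 -1.0000
    outer loop
      vertex 21.60 5.06 0.00
      vertex 13.93 0.18 0.00
      vertex 23.58 13.93 0.00
    endloop
  endfacet
  facet normal 0.7840 0.4988 0.3694
    outer loop
      vertex 23.58 13.93 0.00
      vertex 18.70 21.60 0.00
      vertex 11.88 11.88 27.60
    endloop
  endfacet
  facet normal 0.2025 0.9069 0.3694
    outer loop
      vertex 18.70 21.60 0.00
      vertex 9.83 23.58 0.00
      vertex 11.88 11.88 27.60
    endloop
  endfacet
  facet normal -0.4988 0.7840 0.3694
    outer loop
      vertex 9.83 23.58 0.00
      vertex 2.16 18.70 0.00
      vertex 11.88 11.88 27.60
    endloop
  endfacet
  facet normal -0.9069 0.2025 0.3694
    outer loop
      vertex 2.16 18.70 0.00
      vertex 0.18 9.83 0.00
      vertex 11.88 11.88 27.60
    endloop
  endfacet
  facet normal -0.7840 -0.4988 0.3694
    outer loop
      vertex 0.18 9.83 0.00
      vertex 5.06 2.16 0.00
      vertex 11.88 11.88 27.60
    endloop
  endfacet
  facet normal -0.2025 -0.9069 0.3694
    outer loop
      vertex 5.06 2.16 0.00
      vertex 13.93 0.18 0.00
      vertex 11.88 11.88 27.60
    endloop
  endfacet
  facet normal 0.4988 -0.7840 0.3694
    outer loop
      vertex 13.93 0.18 0.00
      vertex 21.60 5.06 0.00
      vertex 11.88 11.88 27.60
    endloop
  endfacet
  facet normal 0.9069 -0.2025 0.3694
    outer loop
      vertex 21.60 5.06 0.00
      vertex 23.58 13.93 0.00
      vertex 11.88 11.88 27.60
    endloop
  endfacet
endsolid part

The G0 Z moves step by Δz≈3.94 mm. The G1 loops shrink linearly with z, so the solid tapers from its base footprint up to z≈27.6. Closing with a flat bottom cap and the tapered top and triangulating gives 14 facets — a regular 8-sided pyramid, base circumscribed radius ≈ 11.9 mm, apex at z ≈ 27.6 mm.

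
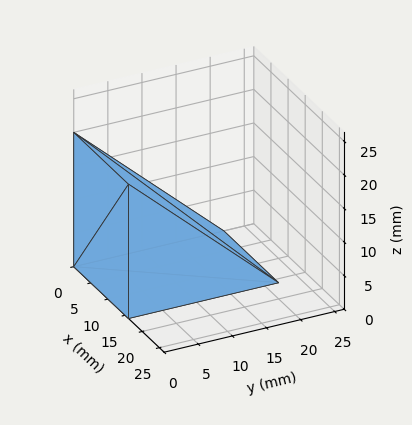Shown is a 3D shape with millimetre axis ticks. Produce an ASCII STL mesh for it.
Reading the render: the shape is a wedge (ramp): 16 × 22 mm base, rising to 20 mm along the y=0 edge and sloping linearly to z=0 at y=22 (dimensions read to the nearest mm from the axis ticks). For the STL, each face is triangulated and given an outward normal.

solid part
  facet normal 0.0000 0.0000 -1.0000
    outer loop
      vertex 16.000 22.000 0.000
      vertex 16.000 0.000 0.000
      vertex 0.000 0.000 0.000
    endloop
  endfacet
  facet normal 0.0000 0.0000 -1.0000
    outer loop
      vertex 0.000 22.000 0.000
      vertex 16.000 22.000 0.000
      vertex 0.000 0.000 0.000
    endloop
  endfacet
  facet normal 0.0000 -1.0000 0.0000
    outer loop
      vertex 0.000 0.000 0.000
      vertex 16.000 0.000 0.000
      vertex 16.000 0.000 20.000
    endloop
  endfacet
  facet normal 0.0000 -1.0000 0.0000
    outer loop
      vertex 0.000 0.000 0.000
      vertex 16.000 0.000 20.000
      vertex 0.000 0.000 20.000
    endloop
  endfacet
  facet normal 0.0000 0.6727 0.7399
    outer loop
      vertex 0.000 0.000 20.000
      vertex 16.000 0.000 20.000
      vertex 16.000 22.000 0.000
    endloop
  endfacet
  facet normal 0.0000 0.6727 0.7399
    outer loop
      vertex 0.000 0.000 20.000
      vertex 16.000 22.000 0.000
      vertex 0.000 22.000 0.000
    endloop
  endfacet
  facet normal -1.0000 0.0000 0.0000
    outer loop
      vertex 0.000 0.000 20.000
      vertex 0.000 22.000 0.000
      vertex 0.000 0.000 0.000
    endloop
  endfacet
  facet normal 1.0000 0.0000 0.0000
    outer loop
      vertex 16.000 0.000 0.000
      vertex 16.000 22.000 0.000
      vertex 16.000 0.000 20.000
    endloop
  endfacet
endsolid part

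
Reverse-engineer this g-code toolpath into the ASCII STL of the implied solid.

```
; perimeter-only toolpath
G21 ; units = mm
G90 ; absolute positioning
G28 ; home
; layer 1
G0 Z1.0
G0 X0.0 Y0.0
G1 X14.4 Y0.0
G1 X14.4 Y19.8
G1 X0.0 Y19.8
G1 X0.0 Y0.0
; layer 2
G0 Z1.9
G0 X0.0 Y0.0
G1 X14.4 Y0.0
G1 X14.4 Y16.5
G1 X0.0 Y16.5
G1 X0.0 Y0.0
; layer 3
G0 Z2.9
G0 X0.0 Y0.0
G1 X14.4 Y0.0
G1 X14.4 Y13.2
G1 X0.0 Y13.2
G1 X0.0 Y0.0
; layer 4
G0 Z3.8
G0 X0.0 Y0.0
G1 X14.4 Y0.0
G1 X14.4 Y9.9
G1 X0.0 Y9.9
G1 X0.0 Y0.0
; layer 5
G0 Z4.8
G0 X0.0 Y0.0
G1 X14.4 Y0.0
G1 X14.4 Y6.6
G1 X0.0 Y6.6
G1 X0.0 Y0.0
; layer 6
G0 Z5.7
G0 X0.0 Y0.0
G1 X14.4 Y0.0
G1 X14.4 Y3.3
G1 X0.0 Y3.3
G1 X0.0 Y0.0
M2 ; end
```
solid part
  facet normal 0.0000 0.0000 -1.0000
    outer loop
      vertex 14.4 23.1 0.0
      vertex 14.4 0.0 0.0
      vertex 0.0 0.0 0.0
    endloop
  endfacet
  facet normal 0.0000 0.0000 -1.0000
    outer loop
      vertex 0.0 23.1 0.0
      vertex 14.4 23.1 0.0
      vertex 0.0 0.0 0.0
    endloop
  endfacet
  facet normal 0.0000 -1.0000 0.0000
    outer loop
      vertex 0.0 0.0 0.0
      vertex 14.4 0.0 0.0
      vertex 14.4 0.0 6.7
    endloop
  endfacet
  facet normal 0.0000 -1.0000 0.0000
    outer loop
      vertex 0.0 0.0 0.0
      vertex 14.4 0.0 6.7
      vertex 0.0 0.0 6.7
    endloop
  endfacet
  facet normal 0.0000 0.2786 0.9604
    outer loop
      vertex 0.0 0.0 6.7
      vertex 14.4 0.0 6.7
      vertex 14.4 23.1 0.0
    endloop
  endfacet
  facet normal 0.0000 0.2786 0.9604
    outer loop
      vertex 0.0 0.0 6.7
      vertex 14.4 23.1 0.0
      vertex 0.0 23.1 0.0
    endloop
  endfacet
  facet normal -1.0000 0.0000 0.0000
    outer loop
      vertex 0.0 0.0 6.7
      vertex 0.0 23.1 0.0
      vertex 0.0 0.0 0.0
    endloop
  endfacet
  facet normal 1.0000 0.0000 0.0000
    outer loop
      vertex 14.4 0.0 0.0
      vertex 14.4 23.1 0.0
      vertex 14.4 0.0 6.7
    endloop
  endfacet
endsolid part

The G0 Z moves step by Δz≈1.0 mm. The G1 loops shrink linearly with z, so the solid tapers from its base footprint up to z≈6.7. Closing with a flat bottom cap and the tapered top and triangulating gives 8 facets — a wedge (ramp): 14.4 × 23.1 mm base, rising to 6.7 mm along the y=0 edge and sloping linearly to z=0 at y=23.1.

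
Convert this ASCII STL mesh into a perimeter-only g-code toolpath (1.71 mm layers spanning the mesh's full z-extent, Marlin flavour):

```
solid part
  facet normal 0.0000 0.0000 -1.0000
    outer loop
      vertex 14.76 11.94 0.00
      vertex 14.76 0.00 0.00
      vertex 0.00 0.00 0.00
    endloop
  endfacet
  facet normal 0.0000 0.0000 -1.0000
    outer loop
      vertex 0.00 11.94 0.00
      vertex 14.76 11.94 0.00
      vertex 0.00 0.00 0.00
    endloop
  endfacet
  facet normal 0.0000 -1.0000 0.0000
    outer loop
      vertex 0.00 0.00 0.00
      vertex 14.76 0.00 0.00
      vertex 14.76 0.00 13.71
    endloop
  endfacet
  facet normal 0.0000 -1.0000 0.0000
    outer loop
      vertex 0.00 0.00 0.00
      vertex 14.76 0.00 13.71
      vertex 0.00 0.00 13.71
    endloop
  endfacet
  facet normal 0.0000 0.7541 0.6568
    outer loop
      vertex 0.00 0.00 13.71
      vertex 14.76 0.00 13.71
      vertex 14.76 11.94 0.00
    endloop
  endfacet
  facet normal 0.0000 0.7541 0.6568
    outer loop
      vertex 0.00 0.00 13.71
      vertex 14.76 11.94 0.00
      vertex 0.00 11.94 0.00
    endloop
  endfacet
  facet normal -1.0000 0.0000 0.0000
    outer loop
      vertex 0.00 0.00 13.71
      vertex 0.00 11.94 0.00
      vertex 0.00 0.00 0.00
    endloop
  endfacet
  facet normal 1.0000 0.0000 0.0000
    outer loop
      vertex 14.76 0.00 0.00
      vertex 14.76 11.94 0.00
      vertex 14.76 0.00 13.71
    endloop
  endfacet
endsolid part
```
; perimeter-only toolpath
G21 ; units = mm
G90 ; absolute positioning
G28 ; home
; layer 1
G0 Z1.71
G0 X0.00 Y0.00
G1 X14.76 Y0.00
G1 X14.76 Y10.45
G1 X0.00 Y10.45
G1 X0.00 Y0.00
; layer 2
G0 Z3.43
G0 X0.00 Y0.00
G1 X14.76 Y0.00
G1 X14.76 Y8.96
G1 X0.00 Y8.96
G1 X0.00 Y0.00
; layer 3
G0 Z5.14
G0 X0.00 Y0.00
G1 X14.76 Y0.00
G1 X14.76 Y7.46
G1 X0.00 Y7.46
G1 X0.00 Y0.00
; layer 4
G0 Z6.86
G0 X0.00 Y0.00
G1 X14.76 Y0.00
G1 X14.76 Y5.97
G1 X0.00 Y5.97
G1 X0.00 Y0.00
; layer 5
G0 Z8.57
G0 X0.00 Y0.00
G1 X14.76 Y0.00
G1 X14.76 Y4.48
G1 X0.00 Y4.48
G1 X0.00 Y0.00
; layer 6
G0 Z10.28
G0 X0.00 Y0.00
G1 X14.76 Y0.00
G1 X14.76 Y2.98
G1 X0.00 Y2.98
G1 X0.00 Y0.00
; layer 7
G0 Z12.00
G0 X0.00 Y0.00
G1 X14.76 Y0.00
G1 X14.76 Y1.49
G1 X0.00 Y1.49
G1 X0.00 Y0.00
M2 ; end

The solid is a wedge (ramp): 14.8 × 11.9 mm base, rising to 13.7 mm along the y=0 edge and sloping linearly to z=0 at y=11.9. Slicing at Δz = 1.71 mm — 8 equal slices spanning the solid's height, so layer i sits at z = i·h/8 — gives 7 non-empty perimeters. Each is a 4-segment closed polygon; G0 lifts to the layer z and rapids to the start vertex, then G1 traces the edges. The cross-section shrinks linearly with z (the slice at the apex is degenerate and omitted).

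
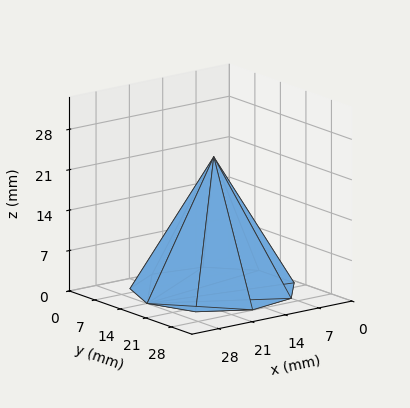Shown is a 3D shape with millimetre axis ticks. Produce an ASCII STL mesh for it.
Reading the render: the shape is a regular 9-sided pyramid, base circumscribed radius ≈ 14 mm, apex at z ≈ 23 mm (dimensions read to the nearest mm from the axis ticks). For the STL, each face is triangulated and given an outward normal.

solid part
  facet normal 0.0000 0.0000 -1.0000
    outer loop
      vertex 16.4 27.8 0.0
      vertex 24.7 23.0 0.0
      vertex 28.0 14.0 0.0
    endloop
  endfacet
  facet normal 0.0000 0.0000 -1.0000
    outer loop
      vertex 7.0 26.1 0.0
      vertex 16.4 27.8 0.0
      vertex 28.0 14.0 0.0
    endloop
  endfacet
  facet normal 0.0000 0.0000 -1.0000
    outer loop
      vertex 0.8 18.8 0.0
      vertex 7.0 26.1 0.0
      vertex 28.0 14.0 0.0
    endloop
  endfacet
  facet normal 0.0000 0.0000 -1.0000
    outer loop
      vertex 0.8 9.2 0.0
      vertex 0.8 18.8 0.0
      vertex 28.0 14.0 0.0
    endloop
  endfacet
  facet normal 0.0000 0.0000 -1.0000
    outer loop
      vertex 7.0 1.9 0.0
      vertex 0.8 9.2 0.0
      vertex 28.0 14.0 0.0
    endloop
  endfacet
  facet normal 0.0000 0.0000 -1.0000
    outer loop
      vertex 16.4 0.2 0.0
      vertex 7.0 1.9 0.0
      vertex 28.0 14.0 0.0
    endloop
  endfacet
  facet normal 0.0000 0.0000 -1.0000
    outer loop
      vertex 24.7 5.0 0.0
      vertex 16.4 0.2 0.0
      vertex 28.0 14.0 0.0
    endloop
  endfacet
  facet normal 0.8152 0.2989 0.4962
    outer loop
      vertex 28.0 14.0 0.0
      vertex 24.7 23.0 0.0
      vertex 14.0 14.0 23.0
    endloop
  endfacet
  facet normal 0.4346 0.7515 0.4963
    outer loop
      vertex 24.7 23.0 0.0
      vertex 16.4 27.8 0.0
      vertex 14.0 14.0 23.0
    endloop
  endfacet
  facet normal -0.1545 0.8542 0.4964
    outer loop
      vertex 16.4 27.8 0.0
      vertex 7.0 26.1 0.0
      vertex 14.0 14.0 23.0
    endloop
  endfacet
  facet normal -0.6615 0.5618 0.4969
    outer loop
      vertex 7.0 26.1 0.0
      vertex 0.8 18.8 0.0
      vertex 14.0 14.0 23.0
    endloop
  endfacet
  facet normal -0.8673 0.0000 0.4978
    outer loop
      vertex 0.8 18.8 0.0
      vertex 0.8 9.2 0.0
      vertex 14.0 14.0 23.0
    endloop
  endfacet
  facet normal -0.6615 -0.5618 0.4969
    outer loop
      vertex 0.8 9.2 0.0
      vertex 7.0 1.9 0.0
      vertex 14.0 14.0 23.0
    endloop
  endfacet
  facet normal -0.1545 -0.8542 0.4964
    outer loop
      vertex 7.0 1.9 0.0
      vertex 16.4 0.2 0.0
      vertex 14.0 14.0 23.0
    endloop
  endfacet
  facet normal 0.4346 -0.7515 0.4963
    outer loop
      vertex 16.4 0.2 0.0
      vertex 24.7 5.0 0.0
      vertex 14.0 14.0 23.0
    endloop
  endfacet
  facet normal 0.8152 -0.2989 0.4962
    outer loop
      vertex 24.7 5.0 0.0
      vertex 28.0 14.0 0.0
      vertex 14.0 14.0 23.0
    endloop
  endfacet
endsolid part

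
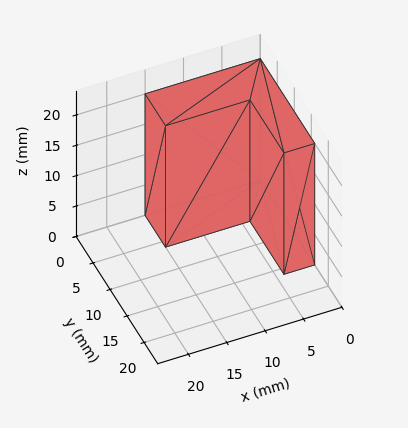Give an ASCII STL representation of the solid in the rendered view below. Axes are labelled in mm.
Reading the render: the shape is an L-shaped prism: outer 15 × 16 mm, arm thicknesses ≈ 6 mm (horizontal) and 4 mm (vertical), extruded 20 mm in z (dimensions read to the nearest mm from the axis ticks). For the STL, each face is triangulated and given an outward normal.

solid part
  facet normal 0.0000 0.0000 -1.0000
    outer loop
      vertex 15.0 6.0 0.0
      vertex 15.0 0.0 0.0
      vertex 0.0 0.0 0.0
    endloop
  endfacet
  facet normal 0.0000 0.0000 -1.0000
    outer loop
      vertex 4.0 6.0 0.0
      vertex 15.0 6.0 0.0
      vertex 0.0 0.0 0.0
    endloop
  endfacet
  facet normal 0.0000 0.0000 -1.0000
    outer loop
      vertex 4.0 16.0 0.0
      vertex 4.0 6.0 0.0
      vertex 0.0 0.0 0.0
    endloop
  endfacet
  facet normal 0.0000 0.0000 -1.0000
    outer loop
      vertex 0.0 16.0 0.0
      vertex 4.0 16.0 0.0
      vertex 0.0 0.0 0.0
    endloop
  endfacet
  facet normal 0.0000 0.0000 1.0000
    outer loop
      vertex 0.0 0.0 20.0
      vertex 15.0 0.0 20.0
      vertex 15.0 6.0 20.0
    endloop
  endfacet
  facet normal 0.0000 0.0000 1.0000
    outer loop
      vertex 0.0 0.0 20.0
      vertex 15.0 6.0 20.0
      vertex 4.0 6.0 20.0
    endloop
  endfacet
  facet normal 0.0000 0.0000 1.0000
    outer loop
      vertex 0.0 0.0 20.0
      vertex 4.0 6.0 20.0
      vertex 4.0 16.0 20.0
    endloop
  endfacet
  facet normal 0.0000 0.0000 1.0000
    outer loop
      vertex 0.0 0.0 20.0
      vertex 4.0 16.0 20.0
      vertex 0.0 16.0 20.0
    endloop
  endfacet
  facet normal 0.0000 -1.0000 0.0000
    outer loop
      vertex 0.0 0.0 0.0
      vertex 15.0 0.0 0.0
      vertex 15.0 0.0 20.0
    endloop
  endfacet
  facet normal 0.0000 -1.0000 0.0000
    outer loop
      vertex 0.0 0.0 0.0
      vertex 15.0 0.0 20.0
      vertex 0.0 0.0 20.0
    endloop
  endfacet
  facet normal 1.0000 0.0000 0.0000
    outer loop
      vertex 15.0 0.0 0.0
      vertex 15.0 6.0 0.0
      vertex 15.0 6.0 20.0
    endloop
  endfacet
  facet normal 1.0000 0.0000 0.0000
    outer loop
      vertex 15.0 0.0 0.0
      vertex 15.0 6.0 20.0
      vertex 15.0 0.0 20.0
    endloop
  endfacet
  facet normal 0.0000 1.0000 0.0000
    outer loop
      vertex 15.0 6.0 0.0
      vertex 4.0 6.0 0.0
      vertex 4.0 6.0 20.0
    endloop
  endfacet
  facet normal 0.0000 1.0000 0.0000
    outer loop
      vertex 15.0 6.0 0.0
      vertex 4.0 6.0 20.0
      vertex 15.0 6.0 20.0
    endloop
  endfacet
  facet normal 1.0000 0.0000 0.0000
    outer loop
      vertex 4.0 6.0 0.0
      vertex 4.0 16.0 0.0
      vertex 4.0 16.0 20.0
    endloop
  endfacet
  facet normal 1.0000 0.0000 0.0000
    outer loop
      vertex 4.0 6.0 0.0
      vertex 4.0 16.0 20.0
      vertex 4.0 6.0 20.0
    endloop
  endfacet
  facet normal 0.0000 1.0000 0.0000
    outer loop
      vertex 4.0 16.0 0.0
      vertex 0.0 16.0 0.0
      vertex 0.0 16.0 20.0
    endloop
  endfacet
  facet normal 0.0000 1.0000 0.0000
    outer loop
      vertex 4.0 16.0 0.0
      vertex 0.0 16.0 20.0
      vertex 4.0 16.0 20.0
    endloop
  endfacet
  facet normal -1.0000 0.0000 0.0000
    outer loop
      vertex 0.0 16.0 0.0
      vertex 0.0 0.0 0.0
      vertex 0.0 0.0 20.0
    endloop
  endfacet
  facet normal -1.0000 0.0000 0.0000
    outer loop
      vertex 0.0 16.0 0.0
      vertex 0.0 0.0 20.0
      vertex 0.0 16.0 20.0
    endloop
  endfacet
endsolid part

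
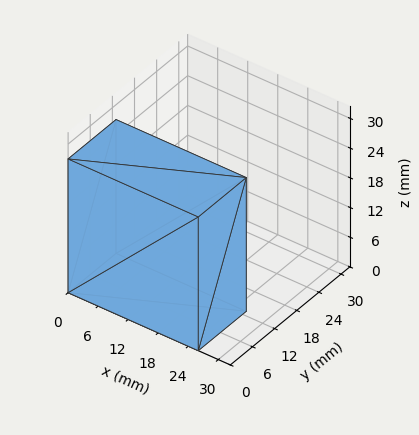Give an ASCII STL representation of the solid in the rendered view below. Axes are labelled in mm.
Reading the render: the shape is a rectangular box, roughly 26 × 13 mm footprint and 27 mm tall (dimensions read to the nearest mm from the axis ticks). For the STL, each face is triangulated and given an outward normal.

solid part
  facet normal 0.0000 0.0000 -1.0000
    outer loop
      vertex 26.0 13.0 0.0
      vertex 26.0 0.0 0.0
      vertex 0.0 0.0 0.0
    endloop
  endfacet
  facet normal 0.0000 0.0000 -1.0000
    outer loop
      vertex 0.0 13.0 0.0
      vertex 26.0 13.0 0.0
      vertex 0.0 0.0 0.0
    endloop
  endfacet
  facet normal 0.0000 0.0000 1.0000
    outer loop
      vertex 0.0 0.0 27.0
      vertex 26.0 0.0 27.0
      vertex 26.0 13.0 27.0
    endloop
  endfacet
  facet normal 0.0000 0.0000 1.0000
    outer loop
      vertex 0.0 0.0 27.0
      vertex 26.0 13.0 27.0
      vertex 0.0 13.0 27.0
    endloop
  endfacet
  facet normal 0.0000 -1.0000 0.0000
    outer loop
      vertex 0.0 0.0 0.0
      vertex 26.0 0.0 0.0
      vertex 26.0 0.0 27.0
    endloop
  endfacet
  facet normal 0.0000 -1.0000 0.0000
    outer loop
      vertex 0.0 0.0 0.0
      vertex 26.0 0.0 27.0
      vertex 0.0 0.0 27.0
    endloop
  endfacet
  facet normal 0.0000 1.0000 0.0000
    outer loop
      vertex 26.0 13.0 27.0
      vertex 26.0 13.0 0.0
      vertex 0.0 13.0 0.0
    endloop
  endfacet
  facet normal 0.0000 1.0000 0.0000
    outer loop
      vertex 0.0 13.0 27.0
      vertex 26.0 13.0 27.0
      vertex 0.0 13.0 0.0
    endloop
  endfacet
  facet normal -1.0000 0.0000 0.0000
    outer loop
      vertex 0.0 13.0 27.0
      vertex 0.0 13.0 0.0
      vertex 0.0 0.0 0.0
    endloop
  endfacet
  facet normal -1.0000 0.0000 0.0000
    outer loop
      vertex 0.0 0.0 27.0
      vertex 0.0 13.0 27.0
      vertex 0.0 0.0 0.0
    endloop
  endfacet
  facet normal 1.0000 0.0000 0.0000
    outer loop
      vertex 26.0 0.0 0.0
      vertex 26.0 13.0 0.0
      vertex 26.0 13.0 27.0
    endloop
  endfacet
  facet normal 1.0000 0.0000 0.0000
    outer loop
      vertex 26.0 0.0 0.0
      vertex 26.0 13.0 27.0
      vertex 26.0 0.0 27.0
    endloop
  endfacet
endsolid part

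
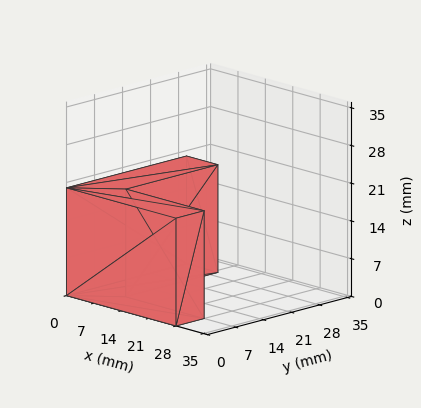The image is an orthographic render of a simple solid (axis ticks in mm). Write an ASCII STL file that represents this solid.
Reading the render: the shape is an L-shaped prism: outer 28 × 30 mm, arm thicknesses ≈ 7 mm (horizontal) and 8 mm (vertical), extruded 20 mm in z (dimensions read to the nearest mm from the axis ticks). For the STL, each face is triangulated and given an outward normal.

solid part
  facet normal 0.0000 0.0000 -1.0000
    outer loop
      vertex 28.00 7.00 0.00
      vertex 28.00 0.00 0.00
      vertex 0.00 0.00 0.00
    endloop
  endfacet
  facet normal 0.0000 0.0000 -1.0000
    outer loop
      vertex 8.00 7.00 0.00
      vertex 28.00 7.00 0.00
      vertex 0.00 0.00 0.00
    endloop
  endfacet
  facet normal 0.0000 0.0000 -1.0000
    outer loop
      vertex 8.00 30.00 0.00
      vertex 8.00 7.00 0.00
      vertex 0.00 0.00 0.00
    endloop
  endfacet
  facet normal 0.0000 0.0000 -1.0000
    outer loop
      vertex 0.00 30.00 0.00
      vertex 8.00 30.00 0.00
      vertex 0.00 0.00 0.00
    endloop
  endfacet
  facet normal 0.0000 0.0000 1.0000
    outer loop
      vertex 0.00 0.00 20.00
      vertex 28.00 0.00 20.00
      vertex 28.00 7.00 20.00
    endloop
  endfacet
  facet normal 0.0000 0.0000 1.0000
    outer loop
      vertex 0.00 0.00 20.00
      vertex 28.00 7.00 20.00
      vertex 8.00 7.00 20.00
    endloop
  endfacet
  facet normal 0.0000 0.0000 1.0000
    outer loop
      vertex 0.00 0.00 20.00
      vertex 8.00 7.00 20.00
      vertex 8.00 30.00 20.00
    endloop
  endfacet
  facet normal 0.0000 0.0000 1.0000
    outer loop
      vertex 0.00 0.00 20.00
      vertex 8.00 30.00 20.00
      vertex 0.00 30.00 20.00
    endloop
  endfacet
  facet normal 0.0000 -1.0000 0.0000
    outer loop
      vertex 0.00 0.00 0.00
      vertex 28.00 0.00 0.00
      vertex 28.00 0.00 20.00
    endloop
  endfacet
  facet normal 0.0000 -1.0000 0.0000
    outer loop
      vertex 0.00 0.00 0.00
      vertex 28.00 0.00 20.00
      vertex 0.00 0.00 20.00
    endloop
  endfacet
  facet normal 1.0000 0.0000 0.0000
    outer loop
      vertex 28.00 0.00 0.00
      vertex 28.00 7.00 0.00
      vertex 28.00 7.00 20.00
    endloop
  endfacet
  facet normal 1.0000 0.0000 0.0000
    outer loop
      vertex 28.00 0.00 0.00
      vertex 28.00 7.00 20.00
      vertex 28.00 0.00 20.00
    endloop
  endfacet
  facet normal 0.0000 1.0000 0.0000
    outer loop
      vertex 28.00 7.00 0.00
      vertex 8.00 7.00 0.00
      vertex 8.00 7.00 20.00
    endloop
  endfacet
  facet normal 0.0000 1.0000 0.0000
    outer loop
      vertex 28.00 7.00 0.00
      vertex 8.00 7.00 20.00
      vertex 28.00 7.00 20.00
    endloop
  endfacet
  facet normal 1.0000 0.0000 0.0000
    outer loop
      vertex 8.00 7.00 0.00
      vertex 8.00 30.00 0.00
      vertex 8.00 30.00 20.00
    endloop
  endfacet
  facet normal 1.0000 0.0000 0.0000
    outer loop
      vertex 8.00 7.00 0.00
      vertex 8.00 30.00 20.00
      vertex 8.00 7.00 20.00
    endloop
  endfacet
  facet normal 0.0000 1.0000 0.0000
    outer loop
      vertex 8.00 30.00 0.00
      vertex 0.00 30.00 0.00
      vertex 0.00 30.00 20.00
    endloop
  endfacet
  facet normal 0.0000 1.0000 0.0000
    outer loop
      vertex 8.00 30.00 0.00
      vertex 0.00 30.00 20.00
      vertex 8.00 30.00 20.00
    endloop
  endfacet
  facet normal -1.0000 0.0000 0.0000
    outer loop
      vertex 0.00 30.00 0.00
      vertex 0.00 0.00 0.00
      vertex 0.00 0.00 20.00
    endloop
  endfacet
  facet normal -1.0000 0.0000 0.0000
    outer loop
      vertex 0.00 30.00 0.00
      vertex 0.00 0.00 20.00
      vertex 0.00 30.00 20.00
    endloop
  endfacet
endsolid part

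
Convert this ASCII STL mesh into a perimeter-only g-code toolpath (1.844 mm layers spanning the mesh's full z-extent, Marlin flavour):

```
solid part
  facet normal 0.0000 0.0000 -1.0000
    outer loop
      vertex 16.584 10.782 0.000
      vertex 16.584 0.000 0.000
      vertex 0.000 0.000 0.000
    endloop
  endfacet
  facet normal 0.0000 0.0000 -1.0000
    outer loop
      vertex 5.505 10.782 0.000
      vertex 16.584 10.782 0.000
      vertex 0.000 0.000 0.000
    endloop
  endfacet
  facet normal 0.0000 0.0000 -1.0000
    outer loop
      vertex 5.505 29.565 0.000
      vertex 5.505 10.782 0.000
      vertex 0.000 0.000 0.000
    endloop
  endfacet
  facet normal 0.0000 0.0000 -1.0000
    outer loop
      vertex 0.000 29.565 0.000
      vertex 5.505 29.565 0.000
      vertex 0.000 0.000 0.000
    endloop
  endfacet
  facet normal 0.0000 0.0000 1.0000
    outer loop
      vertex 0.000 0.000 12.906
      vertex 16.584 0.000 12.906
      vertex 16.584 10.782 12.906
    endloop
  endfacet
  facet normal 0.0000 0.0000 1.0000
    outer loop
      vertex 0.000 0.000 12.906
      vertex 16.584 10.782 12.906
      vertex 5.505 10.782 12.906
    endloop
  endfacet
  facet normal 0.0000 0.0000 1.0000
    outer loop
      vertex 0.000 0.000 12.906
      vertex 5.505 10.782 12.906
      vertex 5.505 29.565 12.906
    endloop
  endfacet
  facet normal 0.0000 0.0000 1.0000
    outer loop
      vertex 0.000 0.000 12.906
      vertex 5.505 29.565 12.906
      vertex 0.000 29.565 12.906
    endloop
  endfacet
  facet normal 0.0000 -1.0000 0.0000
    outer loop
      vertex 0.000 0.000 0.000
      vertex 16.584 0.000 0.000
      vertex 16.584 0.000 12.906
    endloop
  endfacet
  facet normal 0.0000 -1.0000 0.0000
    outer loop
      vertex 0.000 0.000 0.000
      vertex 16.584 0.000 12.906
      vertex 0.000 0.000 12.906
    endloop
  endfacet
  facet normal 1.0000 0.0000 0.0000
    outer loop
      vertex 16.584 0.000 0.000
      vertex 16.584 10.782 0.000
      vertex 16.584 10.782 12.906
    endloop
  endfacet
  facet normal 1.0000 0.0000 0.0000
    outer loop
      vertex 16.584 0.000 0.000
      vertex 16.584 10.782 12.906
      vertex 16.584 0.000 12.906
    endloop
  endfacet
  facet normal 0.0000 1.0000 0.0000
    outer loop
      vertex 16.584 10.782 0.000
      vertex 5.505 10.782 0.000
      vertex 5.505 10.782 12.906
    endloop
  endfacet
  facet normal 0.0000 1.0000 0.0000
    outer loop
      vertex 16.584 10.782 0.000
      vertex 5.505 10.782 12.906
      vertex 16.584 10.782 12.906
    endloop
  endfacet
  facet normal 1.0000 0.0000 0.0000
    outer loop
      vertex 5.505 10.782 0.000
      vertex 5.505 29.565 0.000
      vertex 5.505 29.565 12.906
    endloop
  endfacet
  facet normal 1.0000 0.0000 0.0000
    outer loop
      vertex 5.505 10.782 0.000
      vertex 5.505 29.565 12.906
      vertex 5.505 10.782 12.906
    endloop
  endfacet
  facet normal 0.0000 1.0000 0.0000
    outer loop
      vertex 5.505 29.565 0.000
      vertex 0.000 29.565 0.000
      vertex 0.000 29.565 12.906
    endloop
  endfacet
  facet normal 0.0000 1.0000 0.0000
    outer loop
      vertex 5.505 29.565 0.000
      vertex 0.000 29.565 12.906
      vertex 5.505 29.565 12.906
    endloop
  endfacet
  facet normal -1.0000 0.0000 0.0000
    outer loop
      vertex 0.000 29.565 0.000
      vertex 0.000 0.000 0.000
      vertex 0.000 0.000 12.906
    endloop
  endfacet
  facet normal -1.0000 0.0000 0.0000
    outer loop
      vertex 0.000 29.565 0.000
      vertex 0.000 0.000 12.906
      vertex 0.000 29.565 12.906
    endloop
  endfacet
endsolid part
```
; perimeter-only toolpath
G21 ; units = mm
G90 ; absolute positioning
G28 ; home
; layer 1
G0 Z1.844
G0 X0.000 Y0.000
G1 X16.584 Y0.000
G1 X16.584 Y10.782
G1 X5.505 Y10.782
G1 X5.505 Y29.565
G1 X0.000 Y29.565
G1 X0.000 Y0.000
; layer 2
G0 Z3.687
G0 X0.000 Y0.000
G1 X16.584 Y0.000
G1 X16.584 Y10.782
G1 X5.505 Y10.782
G1 X5.505 Y29.565
G1 X0.000 Y29.565
G1 X0.000 Y0.000
; layer 3
G0 Z5.531
G0 X0.000 Y0.000
G1 X16.584 Y0.000
G1 X16.584 Y10.782
G1 X5.505 Y10.782
G1 X5.505 Y29.565
G1 X0.000 Y29.565
G1 X0.000 Y0.000
; layer 4
G0 Z7.375
G0 X0.000 Y0.000
G1 X16.584 Y0.000
G1 X16.584 Y10.782
G1 X5.505 Y10.782
G1 X5.505 Y29.565
G1 X0.000 Y29.565
G1 X0.000 Y0.000
; layer 5
G0 Z9.219
G0 X0.000 Y0.000
G1 X16.584 Y0.000
G1 X16.584 Y10.782
G1 X5.505 Y10.782
G1 X5.505 Y29.565
G1 X0.000 Y29.565
G1 X0.000 Y0.000
; layer 6
G0 Z11.062
G0 X0.000 Y0.000
G1 X16.584 Y0.000
G1 X16.584 Y10.782
G1 X5.505 Y10.782
G1 X5.505 Y29.565
G1 X0.000 Y29.565
G1 X0.000 Y0.000
; layer 7
G0 Z12.906
G0 X0.000 Y0.000
G1 X16.584 Y0.000
G1 X16.584 Y10.782
G1 X5.505 Y10.782
G1 X5.505 Y29.565
G1 X0.000 Y29.565
G1 X0.000 Y0.000
M2 ; end

The solid is an L-shaped prism: outer 16.6 × 29.6 mm, arm thicknesses ≈ 10.8 mm (horizontal) and 5.5 mm (vertical), extruded 12.9 mm in z. Slicing at Δz = 1.844 mm — 7 equal slices spanning the solid's height, so layer i sits at z = i·h/7 — gives 7 non-empty perimeters. Each is a 6-segment closed polygon; G0 lifts to the layer z and rapids to the start vertex, then G1 traces the edges.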